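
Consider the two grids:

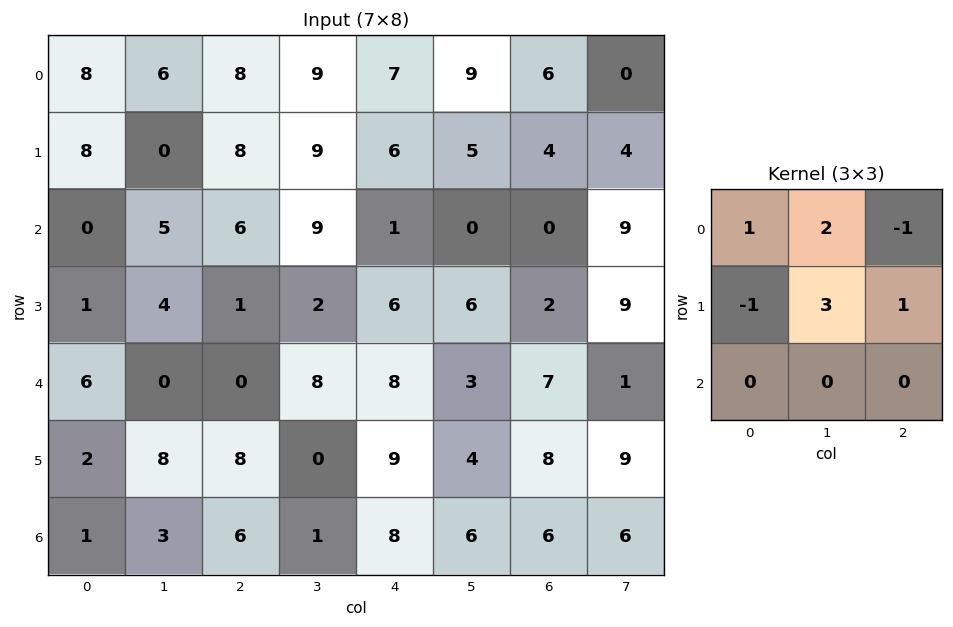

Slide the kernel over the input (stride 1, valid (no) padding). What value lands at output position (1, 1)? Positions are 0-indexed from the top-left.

The receptive field on the input at this output position is [0 8 9 / 5 6 9 / 4 1 2]. Elementwise product with the kernel and sum: 0·1 + 8·2 + 9·-1 + 5·-1 + 6·3 + 9·1.

29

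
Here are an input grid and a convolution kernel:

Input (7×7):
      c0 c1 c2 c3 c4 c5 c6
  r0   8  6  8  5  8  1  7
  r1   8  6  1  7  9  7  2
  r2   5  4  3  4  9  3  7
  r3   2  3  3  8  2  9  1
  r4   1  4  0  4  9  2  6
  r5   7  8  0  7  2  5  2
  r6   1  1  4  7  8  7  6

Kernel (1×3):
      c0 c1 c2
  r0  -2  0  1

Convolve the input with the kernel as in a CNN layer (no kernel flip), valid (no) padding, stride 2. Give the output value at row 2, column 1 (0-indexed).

The receptive field on the input at this output position is [0 4 9]. Elementwise product with the kernel and sum: 0·-2 + 9·1.

9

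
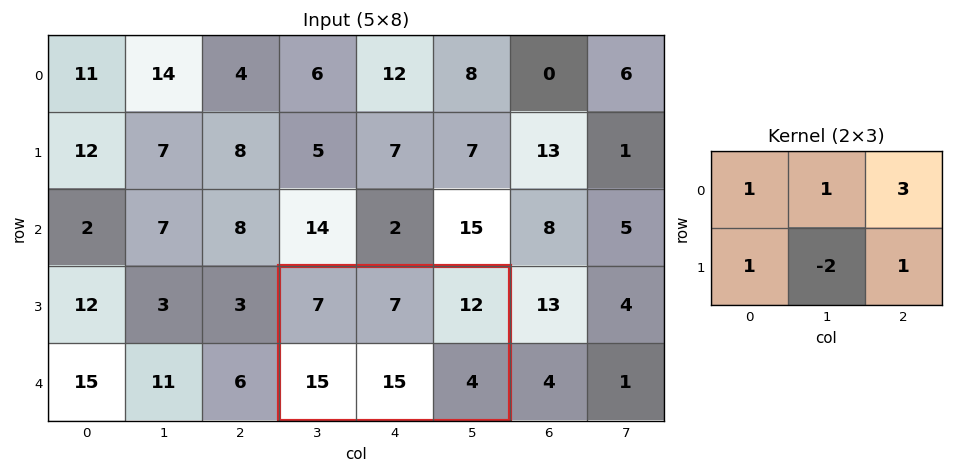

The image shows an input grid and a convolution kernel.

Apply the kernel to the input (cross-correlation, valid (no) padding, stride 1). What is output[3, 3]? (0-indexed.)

39

The receptive field on the input at this output position is [7 7 12 / 15 15 4]. Elementwise product with the kernel and sum: 7·1 + 7·1 + 12·3 + 15·1 + 15·-2 + 4·1.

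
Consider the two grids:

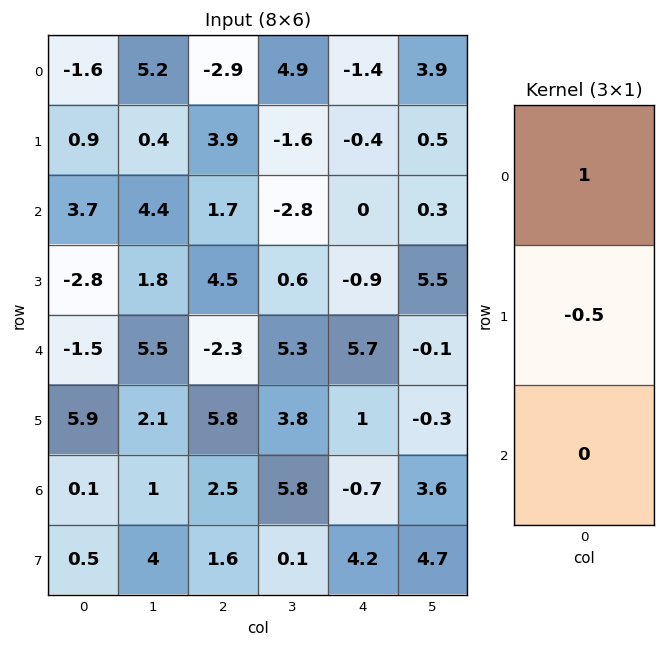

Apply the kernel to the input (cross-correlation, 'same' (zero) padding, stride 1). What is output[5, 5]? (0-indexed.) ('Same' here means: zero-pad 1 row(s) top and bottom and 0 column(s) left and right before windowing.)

The receptive field on the zero-padded input at this output position is [-0.1 / -0.3 / 3.6]. Elementwise product with the kernel and sum: -0.1·1 + -0.3·-0.5.

0.05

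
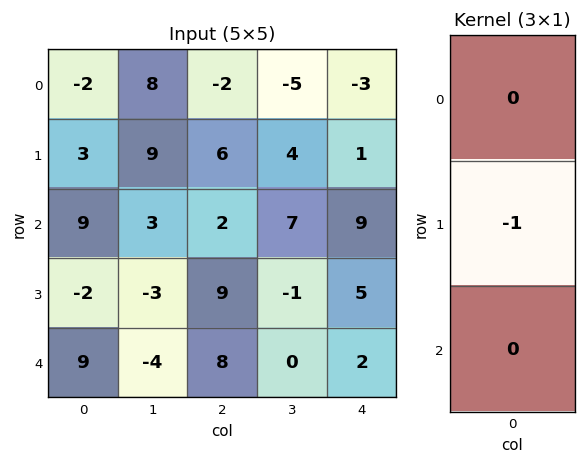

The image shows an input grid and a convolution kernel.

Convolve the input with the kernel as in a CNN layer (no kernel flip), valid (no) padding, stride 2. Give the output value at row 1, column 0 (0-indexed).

2

The receptive field on the input at this output position is [9 / -2 / 9]. Elementwise product with the kernel and sum: -2·-1.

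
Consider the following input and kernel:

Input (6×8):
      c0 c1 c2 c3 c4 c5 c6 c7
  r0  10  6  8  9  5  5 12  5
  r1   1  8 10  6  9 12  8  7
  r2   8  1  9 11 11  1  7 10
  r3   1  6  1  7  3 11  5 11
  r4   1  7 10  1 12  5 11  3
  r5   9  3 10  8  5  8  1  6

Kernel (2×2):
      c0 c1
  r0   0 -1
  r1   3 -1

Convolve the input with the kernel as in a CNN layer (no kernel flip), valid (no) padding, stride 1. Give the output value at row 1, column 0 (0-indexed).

The receptive field on the input at this output position is [1 8 / 8 1]. Elementwise product with the kernel and sum: 8·-1 + 8·3 + 1·-1.

15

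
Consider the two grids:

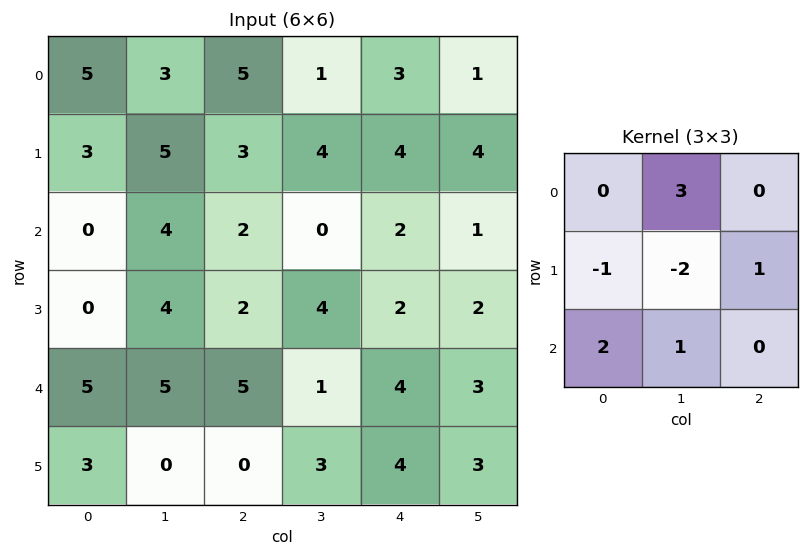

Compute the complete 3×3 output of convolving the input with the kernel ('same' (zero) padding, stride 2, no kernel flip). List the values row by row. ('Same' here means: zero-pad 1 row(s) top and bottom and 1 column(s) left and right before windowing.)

Output[0,0]: The receptive field on the zero-padded input at this output position is [0 0 0 / 0 5 3 / 0 3 5]. Elementwise product with the kernel and sum: 0·3 + 0·-1 + 5·-2 + 3·1 + 0·2 + 3·1.

-4 1 6
13 11 19
-2 -8 10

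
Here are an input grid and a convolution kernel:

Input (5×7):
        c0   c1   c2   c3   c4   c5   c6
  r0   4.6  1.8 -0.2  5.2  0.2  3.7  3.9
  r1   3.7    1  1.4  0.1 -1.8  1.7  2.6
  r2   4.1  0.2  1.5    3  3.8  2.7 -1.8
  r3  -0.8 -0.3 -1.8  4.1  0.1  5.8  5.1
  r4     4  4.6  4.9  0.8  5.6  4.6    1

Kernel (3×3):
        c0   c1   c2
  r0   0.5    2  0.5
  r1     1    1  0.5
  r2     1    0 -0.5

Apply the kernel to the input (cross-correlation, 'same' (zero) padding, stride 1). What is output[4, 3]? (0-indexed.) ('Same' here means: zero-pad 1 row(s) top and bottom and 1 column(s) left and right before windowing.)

15.85

The receptive field on the zero-padded input at this output position is [-1.8 4.1 0.1 / 4.9 0.8 5.6 / 0 0 0]. Elementwise product with the kernel and sum: -1.8·0.5 + 4.1·2 + 0.1·0.5 + 4.9·1 + 0.8·1 + 5.6·0.5 + 0·1 + 0·-0.5.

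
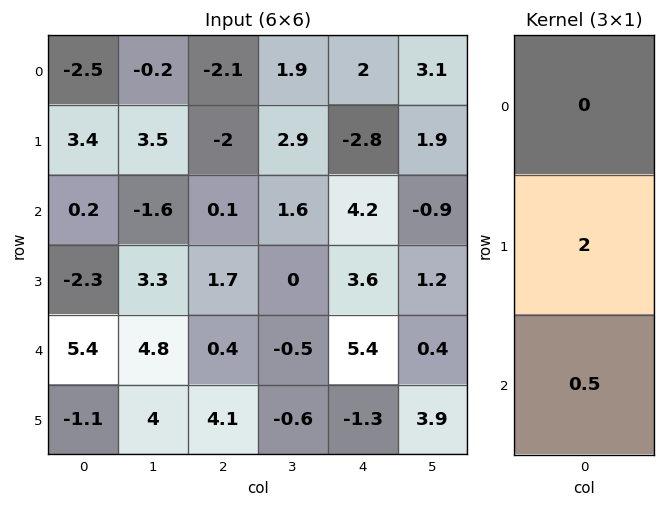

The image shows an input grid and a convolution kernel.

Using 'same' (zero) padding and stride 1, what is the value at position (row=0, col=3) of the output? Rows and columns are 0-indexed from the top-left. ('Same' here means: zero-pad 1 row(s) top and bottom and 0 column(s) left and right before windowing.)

The receptive field on the zero-padded input at this output position is [0 / 1.9 / 2.9]. Elementwise product with the kernel and sum: 1.9·2 + 2.9·0.5.

5.25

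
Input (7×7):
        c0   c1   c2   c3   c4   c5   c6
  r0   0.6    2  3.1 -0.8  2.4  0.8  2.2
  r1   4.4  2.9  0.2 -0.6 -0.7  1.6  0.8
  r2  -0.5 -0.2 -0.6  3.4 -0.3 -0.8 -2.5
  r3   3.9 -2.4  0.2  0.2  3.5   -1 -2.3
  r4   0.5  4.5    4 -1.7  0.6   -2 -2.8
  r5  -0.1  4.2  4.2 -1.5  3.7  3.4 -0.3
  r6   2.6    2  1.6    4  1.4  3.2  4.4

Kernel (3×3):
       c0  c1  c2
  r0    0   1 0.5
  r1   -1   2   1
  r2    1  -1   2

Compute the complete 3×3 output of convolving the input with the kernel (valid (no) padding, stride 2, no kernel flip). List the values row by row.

Output[0,0]: The receptive field on the input at this output position is [0.6 2 3.1 / 4.4 2.9 0.2 / -0.5 -0.2 -0.6]. Elementwise product with the kernel and sum: 2·1 + 3.1·0.5 + 4.4·-1 + 2.9·2 + 0.2·1 + -0.5·1 + -0.2·-1 + -0.6·2.

3.65 -6.3 2.1
-5 13.85 -12.85
23 -4.5 6.4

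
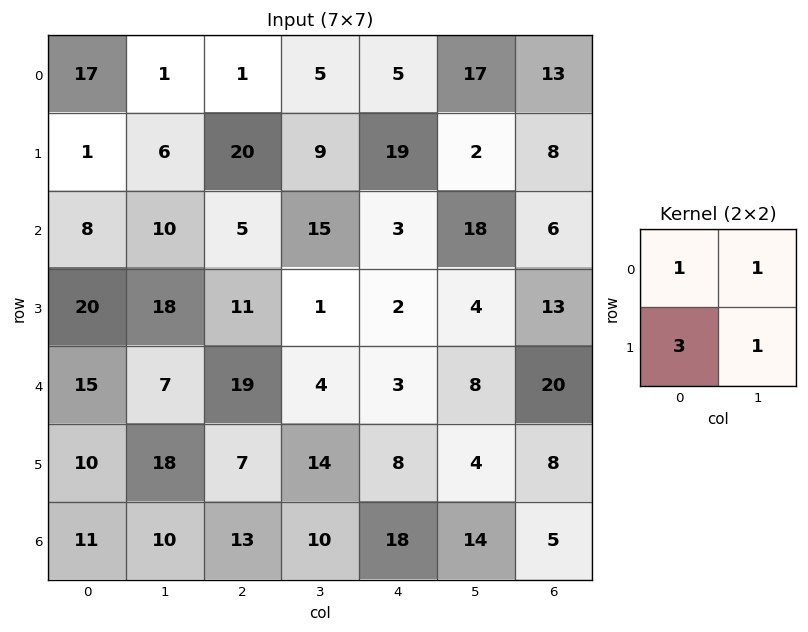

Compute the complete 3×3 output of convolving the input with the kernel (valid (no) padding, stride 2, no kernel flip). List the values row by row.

Output[0,0]: The receptive field on the input at this output position is [17 1 / 1 6]. Elementwise product with the kernel and sum: 17·1 + 1·1 + 1·3 + 6·1.
Output[0,1]: The receptive field on the input at this output position is [1 5 / 20 9]. Elementwise product with the kernel and sum: 1·1 + 5·1 + 20·3 + 9·1.

27 75 81
96 54 31
70 58 39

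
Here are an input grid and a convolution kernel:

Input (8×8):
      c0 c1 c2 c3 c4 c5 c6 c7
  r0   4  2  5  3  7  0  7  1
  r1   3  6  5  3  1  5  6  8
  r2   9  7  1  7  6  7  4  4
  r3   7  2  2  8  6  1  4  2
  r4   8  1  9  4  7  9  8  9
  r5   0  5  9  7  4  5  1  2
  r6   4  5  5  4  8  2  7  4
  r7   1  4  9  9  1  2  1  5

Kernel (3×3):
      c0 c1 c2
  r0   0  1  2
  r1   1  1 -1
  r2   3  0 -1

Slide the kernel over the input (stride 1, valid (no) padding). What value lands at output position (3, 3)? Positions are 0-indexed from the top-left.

26

The receptive field on the input at this output position is [8 6 1 / 4 7 9 / 7 4 5]. Elementwise product with the kernel and sum: 6·1 + 1·2 + 4·1 + 7·1 + 9·-1 + 7·3 + 5·-1.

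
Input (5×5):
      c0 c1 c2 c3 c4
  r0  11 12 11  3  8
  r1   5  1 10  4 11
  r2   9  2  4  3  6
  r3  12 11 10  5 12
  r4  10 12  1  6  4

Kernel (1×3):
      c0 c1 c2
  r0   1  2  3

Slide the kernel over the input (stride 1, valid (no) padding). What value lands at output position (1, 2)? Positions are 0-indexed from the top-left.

51

The receptive field on the input at this output position is [10 4 11]. Elementwise product with the kernel and sum: 10·1 + 4·2 + 11·3.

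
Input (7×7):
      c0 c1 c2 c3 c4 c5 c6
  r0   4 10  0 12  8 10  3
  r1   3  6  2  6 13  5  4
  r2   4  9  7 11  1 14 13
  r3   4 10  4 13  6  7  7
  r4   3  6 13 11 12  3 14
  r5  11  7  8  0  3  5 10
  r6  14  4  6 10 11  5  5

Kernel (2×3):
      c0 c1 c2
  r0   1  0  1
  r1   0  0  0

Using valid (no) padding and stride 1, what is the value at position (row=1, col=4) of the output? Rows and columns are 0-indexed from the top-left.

The receptive field on the input at this output position is [13 5 4 / 1 14 13]. Elementwise product with the kernel and sum: 13·1 + 4·1.

17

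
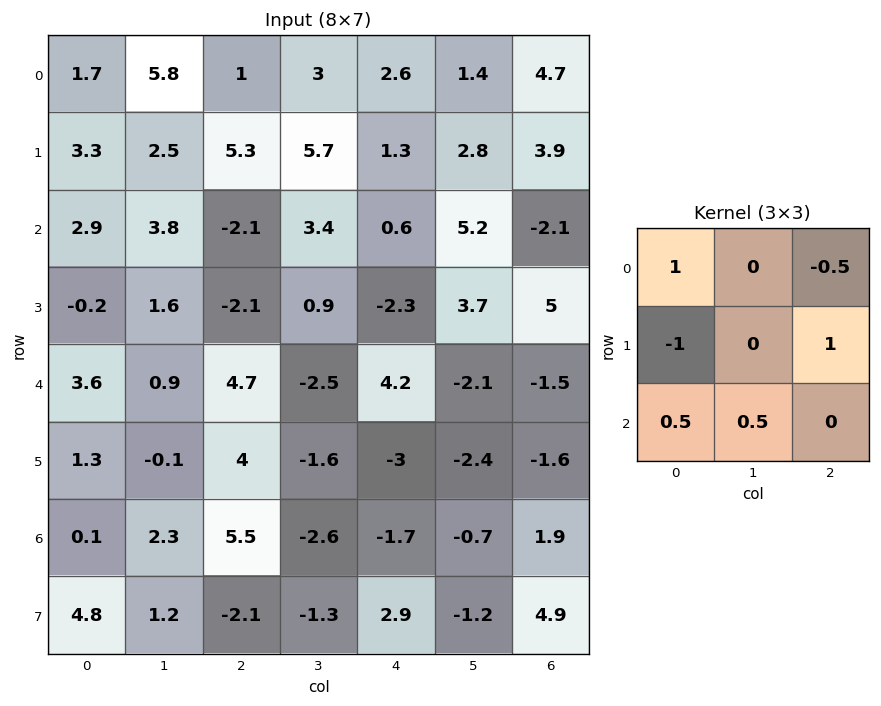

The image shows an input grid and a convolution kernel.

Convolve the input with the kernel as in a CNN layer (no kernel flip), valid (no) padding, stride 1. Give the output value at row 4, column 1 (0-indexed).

The receptive field on the input at this output position is [0.9 4.7 -2.5 / -0.1 4 -1.6 / 2.3 5.5 -2.6]. Elementwise product with the kernel and sum: 0.9·1 + -2.5·-0.5 + -0.1·-1 + -1.6·1 + 2.3·0.5 + 5.5·0.5.

4.55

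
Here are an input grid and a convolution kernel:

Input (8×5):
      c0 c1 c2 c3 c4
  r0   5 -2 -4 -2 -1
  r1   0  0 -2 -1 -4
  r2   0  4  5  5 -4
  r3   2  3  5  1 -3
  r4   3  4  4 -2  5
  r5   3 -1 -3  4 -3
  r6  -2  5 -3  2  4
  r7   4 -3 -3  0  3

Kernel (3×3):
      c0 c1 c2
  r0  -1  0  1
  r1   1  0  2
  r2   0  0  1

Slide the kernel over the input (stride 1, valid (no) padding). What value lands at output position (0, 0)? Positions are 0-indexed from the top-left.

-8

The receptive field on the input at this output position is [5 -2 -4 / 0 0 -2 / 0 4 5]. Elementwise product with the kernel and sum: 5·-1 + -4·1 + 0·1 + -2·2 + 5·1.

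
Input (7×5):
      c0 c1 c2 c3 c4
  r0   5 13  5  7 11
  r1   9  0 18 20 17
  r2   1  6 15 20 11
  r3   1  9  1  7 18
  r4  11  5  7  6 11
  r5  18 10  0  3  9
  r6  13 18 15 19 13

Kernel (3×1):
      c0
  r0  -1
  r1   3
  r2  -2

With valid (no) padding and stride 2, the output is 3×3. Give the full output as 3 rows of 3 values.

Output[0,0]: The receptive field on the input at this output position is [5 / 9 / 1]. Elementwise product with the kernel and sum: 5·-1 + 9·3 + 1·-2.

20 19 18
-20 -26 21
17 -37 -10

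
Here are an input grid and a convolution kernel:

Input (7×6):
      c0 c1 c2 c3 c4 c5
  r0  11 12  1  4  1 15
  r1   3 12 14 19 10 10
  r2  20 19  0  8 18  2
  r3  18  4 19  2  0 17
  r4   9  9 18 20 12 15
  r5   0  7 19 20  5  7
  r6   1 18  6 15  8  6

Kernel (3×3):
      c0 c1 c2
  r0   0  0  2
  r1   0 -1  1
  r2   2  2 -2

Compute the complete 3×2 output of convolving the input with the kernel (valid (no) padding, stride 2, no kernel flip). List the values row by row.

82 -27
15 86
74 35

Output[0,0]: The receptive field on the input at this output position is [11 12 1 / 3 12 14 / 20 19 0]. Elementwise product with the kernel and sum: 1·2 + 12·-1 + 14·1 + 20·2 + 19·2 + 0·-2.
Output[0,1]: The receptive field on the input at this output position is [1 4 1 / 14 19 10 / 0 8 18]. Elementwise product with the kernel and sum: 1·2 + 19·-1 + 10·1 + 0·2 + 8·2 + 18·-2.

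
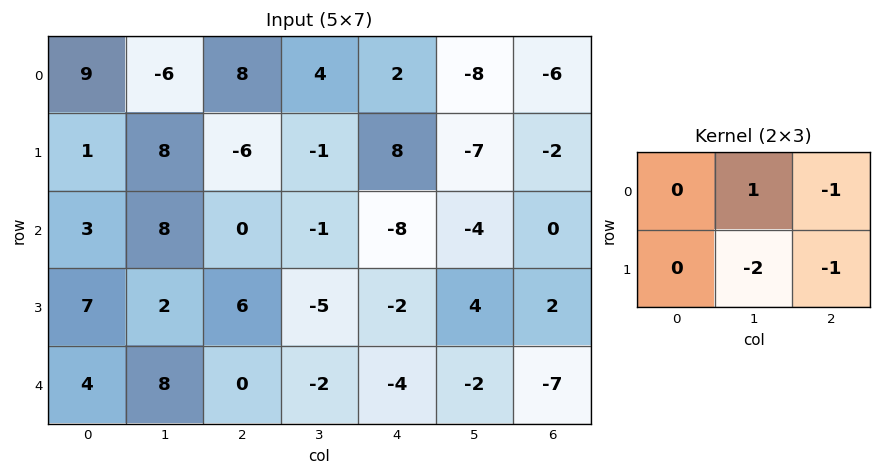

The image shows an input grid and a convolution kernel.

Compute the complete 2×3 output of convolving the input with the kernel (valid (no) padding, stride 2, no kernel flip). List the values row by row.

-24 -4 14
-2 19 -14

Output[0,0]: The receptive field on the input at this output position is [9 -6 8 / 1 8 -6]. Elementwise product with the kernel and sum: -6·1 + 8·-1 + 8·-2 + -6·-1.
Output[0,1]: The receptive field on the input at this output position is [8 4 2 / -6 -1 8]. Elementwise product with the kernel and sum: 4·1 + 2·-1 + -1·-2 + 8·-1.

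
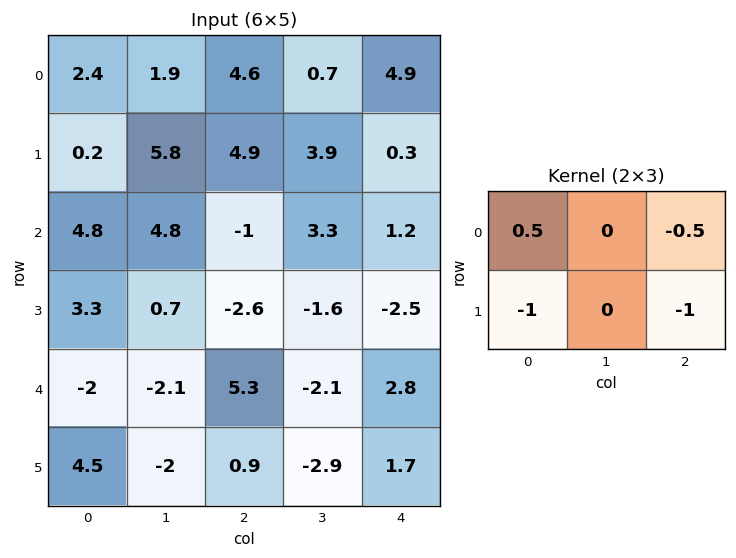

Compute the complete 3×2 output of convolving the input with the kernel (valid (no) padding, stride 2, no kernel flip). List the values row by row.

Output[0,0]: The receptive field on the input at this output position is [2.4 1.9 4.6 / 0.2 5.8 4.9]. Elementwise product with the kernel and sum: 2.4·0.5 + 4.6·-0.5 + 0.2·-1 + 4.9·-1.

-6.2 -5.35
2.2 4
-9.05 -1.35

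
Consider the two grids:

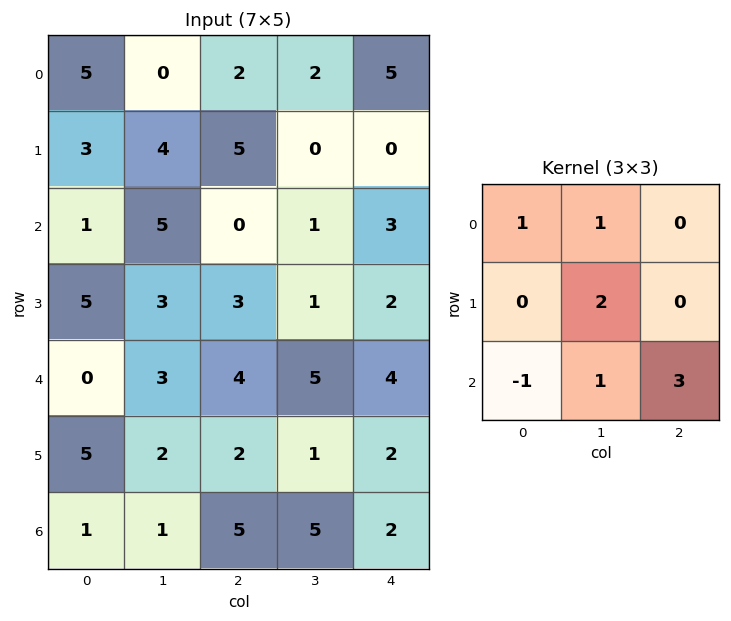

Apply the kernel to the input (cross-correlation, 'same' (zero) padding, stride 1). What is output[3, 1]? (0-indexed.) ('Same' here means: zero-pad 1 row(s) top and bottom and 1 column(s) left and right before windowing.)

27

The receptive field on the zero-padded input at this output position is [1 5 0 / 5 3 3 / 0 3 4]. Elementwise product with the kernel and sum: 1·1 + 5·1 + 3·2 + 0·-1 + 3·1 + 4·3.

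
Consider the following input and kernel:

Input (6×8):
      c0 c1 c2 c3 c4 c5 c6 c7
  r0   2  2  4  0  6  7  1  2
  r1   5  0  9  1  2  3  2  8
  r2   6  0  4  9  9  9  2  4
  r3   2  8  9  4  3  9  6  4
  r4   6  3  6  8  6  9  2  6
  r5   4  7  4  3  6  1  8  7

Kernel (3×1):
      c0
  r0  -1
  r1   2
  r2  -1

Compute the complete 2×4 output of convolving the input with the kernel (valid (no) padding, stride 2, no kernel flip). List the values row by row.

Output[0,0]: The receptive field on the input at this output position is [2 / 5 / 6]. Elementwise product with the kernel and sum: 2·-1 + 5·2 + 6·-1.

2 10 -11 1
-8 8 -9 8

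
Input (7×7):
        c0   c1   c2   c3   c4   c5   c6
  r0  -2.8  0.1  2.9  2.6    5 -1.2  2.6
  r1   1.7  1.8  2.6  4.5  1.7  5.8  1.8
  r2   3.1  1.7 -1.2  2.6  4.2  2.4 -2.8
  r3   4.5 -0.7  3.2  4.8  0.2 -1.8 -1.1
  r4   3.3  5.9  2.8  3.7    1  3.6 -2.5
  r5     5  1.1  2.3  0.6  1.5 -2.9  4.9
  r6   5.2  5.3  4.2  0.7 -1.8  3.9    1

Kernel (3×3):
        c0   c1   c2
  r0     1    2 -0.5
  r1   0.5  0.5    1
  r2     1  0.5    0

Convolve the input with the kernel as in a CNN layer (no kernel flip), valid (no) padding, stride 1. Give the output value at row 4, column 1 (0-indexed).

The receptive field on the input at this output position is [5.9 2.8 3.7 / 1.1 2.3 0.6 / 5.3 4.2 0.7]. Elementwise product with the kernel and sum: 5.9·1 + 2.8·2 + 3.7·-0.5 + 1.1·0.5 + 2.3·0.5 + 0.6·1 + 5.3·1 + 4.2·0.5.

19.35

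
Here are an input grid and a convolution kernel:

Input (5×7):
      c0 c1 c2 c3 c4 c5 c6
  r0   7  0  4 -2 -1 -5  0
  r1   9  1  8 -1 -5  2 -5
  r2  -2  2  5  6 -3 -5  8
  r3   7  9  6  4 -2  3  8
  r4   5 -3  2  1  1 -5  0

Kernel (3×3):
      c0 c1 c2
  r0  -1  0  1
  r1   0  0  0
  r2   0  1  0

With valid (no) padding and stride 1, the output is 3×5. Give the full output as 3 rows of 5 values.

-1 3 1 -6 -4
8 4 -9 1 3
4 6 -7 -10 6

Output[0,0]: The receptive field on the input at this output position is [7 0 4 / 9 1 8 / -2 2 5]. Elementwise product with the kernel and sum: 7·-1 + 4·1 + 2·1.
Output[0,1]: The receptive field on the input at this output position is [0 4 -2 / 1 8 -1 / 2 5 6]. Elementwise product with the kernel and sum: 0·-1 + -2·1 + 5·1.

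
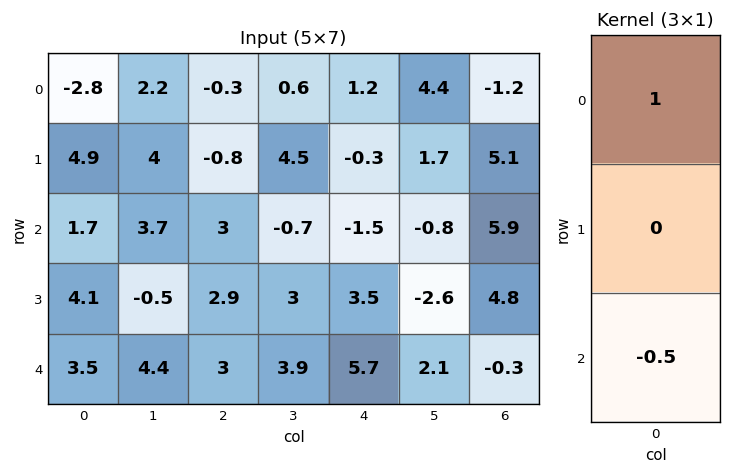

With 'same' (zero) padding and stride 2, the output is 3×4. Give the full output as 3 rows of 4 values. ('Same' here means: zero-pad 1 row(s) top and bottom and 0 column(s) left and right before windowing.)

-2.45 0.4 0.15 -2.55
2.85 -2.25 -2.05 2.7
4.1 2.9 3.5 4.8

Output[0,0]: The receptive field on the zero-padded input at this output position is [0 / -2.8 / 4.9]. Elementwise product with the kernel and sum: 0·1 + 4.9·-0.5.
Output[0,1]: The receptive field on the zero-padded input at this output position is [0 / -0.3 / -0.8]. Elementwise product with the kernel and sum: 0·1 + -0.8·-0.5.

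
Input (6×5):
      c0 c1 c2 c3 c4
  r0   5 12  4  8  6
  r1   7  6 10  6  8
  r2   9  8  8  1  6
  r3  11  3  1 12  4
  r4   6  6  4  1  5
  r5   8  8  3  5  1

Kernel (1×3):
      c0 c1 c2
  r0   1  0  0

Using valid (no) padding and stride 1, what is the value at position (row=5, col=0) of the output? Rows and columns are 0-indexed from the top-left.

The receptive field on the input at this output position is [8 8 3]. Elementwise product with the kernel and sum: 8·1.

8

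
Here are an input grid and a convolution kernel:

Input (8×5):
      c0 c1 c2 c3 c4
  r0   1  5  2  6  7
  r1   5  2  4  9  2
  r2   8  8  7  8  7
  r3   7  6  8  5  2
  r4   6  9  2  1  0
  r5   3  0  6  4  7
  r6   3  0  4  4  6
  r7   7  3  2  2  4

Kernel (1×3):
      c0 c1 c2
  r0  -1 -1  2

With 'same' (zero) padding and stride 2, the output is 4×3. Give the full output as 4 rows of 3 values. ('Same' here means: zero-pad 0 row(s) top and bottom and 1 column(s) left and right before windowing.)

Output[0,0]: The receptive field on the zero-padded input at this output position is [0 1 5]. Elementwise product with the kernel and sum: 0·-1 + 1·-1 + 5·2.

9 5 -13
8 1 -15
12 -9 -1
-3 4 -10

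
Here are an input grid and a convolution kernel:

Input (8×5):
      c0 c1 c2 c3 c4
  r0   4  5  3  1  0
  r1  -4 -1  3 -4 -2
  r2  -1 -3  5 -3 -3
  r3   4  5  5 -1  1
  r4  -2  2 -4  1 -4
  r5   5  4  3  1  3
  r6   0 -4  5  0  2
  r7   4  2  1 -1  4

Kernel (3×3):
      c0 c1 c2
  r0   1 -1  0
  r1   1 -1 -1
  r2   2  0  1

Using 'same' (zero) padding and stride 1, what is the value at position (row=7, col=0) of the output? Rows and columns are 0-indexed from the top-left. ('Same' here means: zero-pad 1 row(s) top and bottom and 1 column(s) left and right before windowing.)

The receptive field on the zero-padded input at this output position is [0 0 -4 / 0 4 2 / 0 0 0]. Elementwise product with the kernel and sum: 0·1 + 0·-1 + 0·1 + 4·-1 + 2·-1 + 0·2 + 0·1.

-6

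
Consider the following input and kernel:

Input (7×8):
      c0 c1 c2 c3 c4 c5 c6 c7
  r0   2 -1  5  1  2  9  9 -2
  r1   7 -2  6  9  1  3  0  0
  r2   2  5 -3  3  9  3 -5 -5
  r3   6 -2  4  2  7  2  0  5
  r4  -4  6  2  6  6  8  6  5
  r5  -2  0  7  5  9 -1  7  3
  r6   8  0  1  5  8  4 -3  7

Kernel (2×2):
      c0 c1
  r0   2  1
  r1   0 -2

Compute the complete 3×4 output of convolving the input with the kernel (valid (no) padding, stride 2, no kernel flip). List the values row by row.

7 -7 7 16
13 -7 17 -25
-2 0 22 11

Output[0,0]: The receptive field on the input at this output position is [2 -1 / 7 -2]. Elementwise product with the kernel and sum: 2·2 + -1·1 + -2·-2.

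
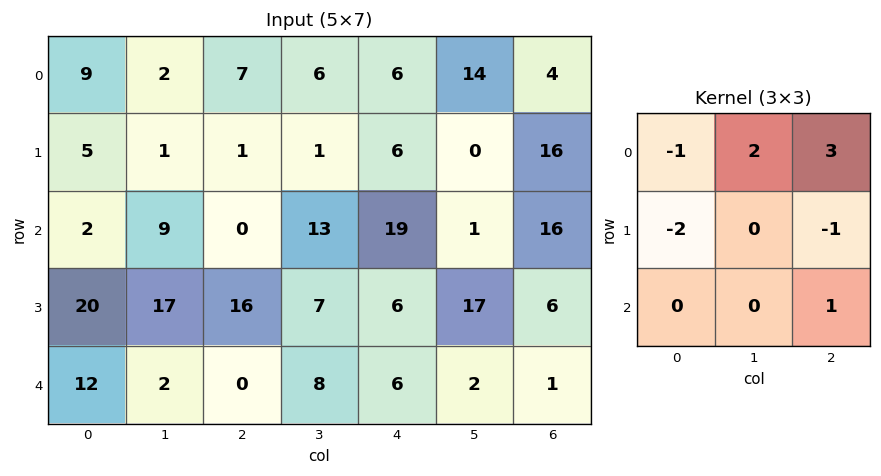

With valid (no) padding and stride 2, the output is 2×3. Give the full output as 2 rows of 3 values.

Output[0,0]: The receptive field on the input at this output position is [9 2 7 / 5 1 1 / 2 9 0]. Elementwise product with the kernel and sum: 9·-1 + 2·2 + 7·3 + 5·-2 + 1·-1 + 0·1.

5 34 22
-40 51 14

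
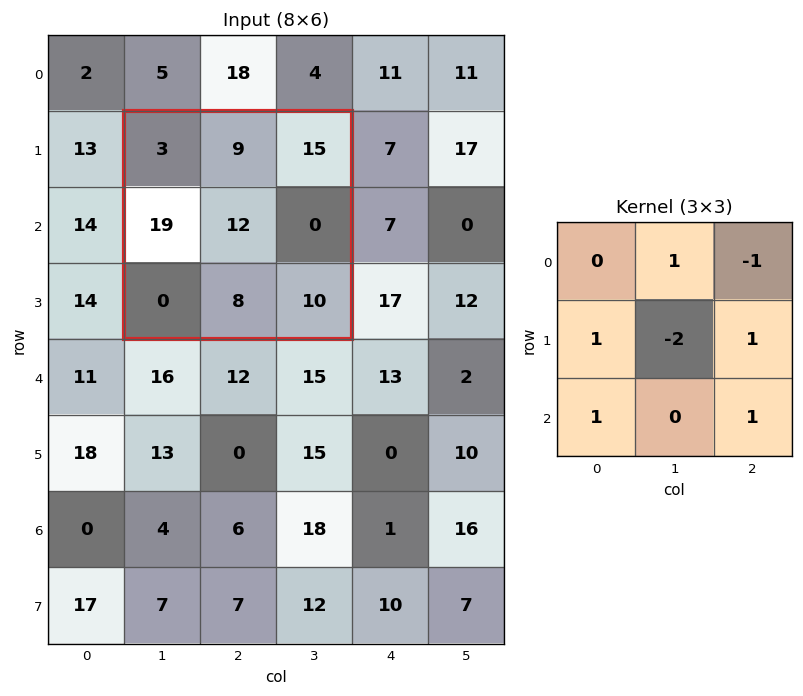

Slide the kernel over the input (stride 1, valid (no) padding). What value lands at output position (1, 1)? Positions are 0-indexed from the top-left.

-1

The receptive field on the input at this output position is [3 9 15 / 19 12 0 / 0 8 10]. Elementwise product with the kernel and sum: 9·1 + 15·-1 + 19·1 + 12·-2 + 0·1 + 0·1 + 10·1.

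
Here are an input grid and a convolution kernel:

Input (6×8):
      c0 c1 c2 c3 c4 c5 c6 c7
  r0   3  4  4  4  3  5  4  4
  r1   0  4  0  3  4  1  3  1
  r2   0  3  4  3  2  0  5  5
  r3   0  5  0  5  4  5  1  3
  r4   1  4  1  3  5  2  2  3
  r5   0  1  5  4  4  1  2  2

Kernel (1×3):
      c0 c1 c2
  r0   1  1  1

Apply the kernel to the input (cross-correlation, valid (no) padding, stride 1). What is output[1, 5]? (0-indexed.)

The receptive field on the input at this output position is [1 3 1]. Elementwise product with the kernel and sum: 1·1 + 3·1 + 1·1.

5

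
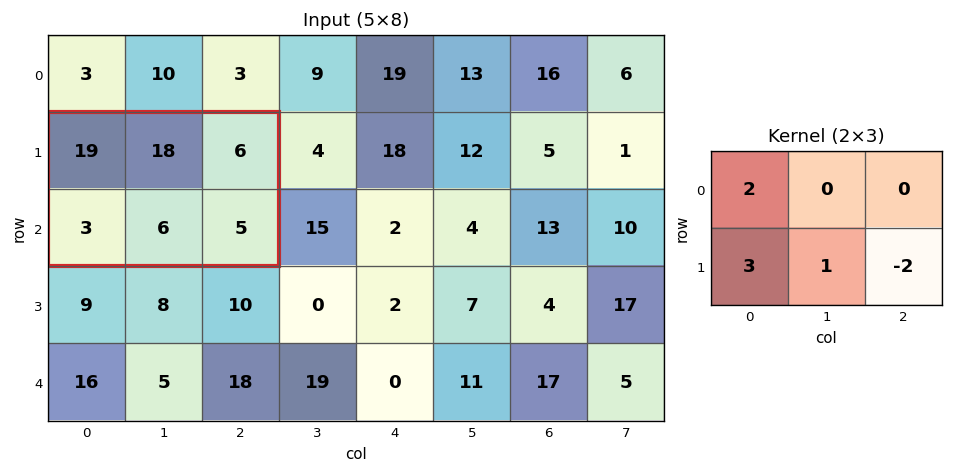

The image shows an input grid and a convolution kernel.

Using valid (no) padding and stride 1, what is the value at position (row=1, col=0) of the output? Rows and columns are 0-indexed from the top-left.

The receptive field on the input at this output position is [19 18 6 / 3 6 5]. Elementwise product with the kernel and sum: 19·2 + 3·3 + 6·1 + 5·-2.

43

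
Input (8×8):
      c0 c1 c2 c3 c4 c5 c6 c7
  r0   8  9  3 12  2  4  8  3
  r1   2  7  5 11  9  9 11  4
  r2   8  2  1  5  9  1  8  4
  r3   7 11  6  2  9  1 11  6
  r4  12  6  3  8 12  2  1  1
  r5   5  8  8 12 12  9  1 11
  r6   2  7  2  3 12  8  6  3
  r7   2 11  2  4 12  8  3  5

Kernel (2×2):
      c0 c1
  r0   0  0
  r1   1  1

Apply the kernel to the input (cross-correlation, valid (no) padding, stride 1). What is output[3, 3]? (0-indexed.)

20

The receptive field on the input at this output position is [2 9 / 8 12]. Elementwise product with the kernel and sum: 8·1 + 12·1.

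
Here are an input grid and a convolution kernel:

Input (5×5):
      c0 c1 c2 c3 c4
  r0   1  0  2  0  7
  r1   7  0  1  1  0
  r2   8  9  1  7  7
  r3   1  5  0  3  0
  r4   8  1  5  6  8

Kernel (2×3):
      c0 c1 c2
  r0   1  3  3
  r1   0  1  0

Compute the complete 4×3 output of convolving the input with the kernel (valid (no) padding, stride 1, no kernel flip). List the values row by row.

Output[0,0]: The receptive field on the input at this output position is [1 0 2 / 7 0 1]. Elementwise product with the kernel and sum: 1·1 + 0·3 + 2·3 + 0·1.
Output[0,1]: The receptive field on the input at this output position is [0 2 0 / 0 1 1]. Elementwise product with the kernel and sum: 0·1 + 2·3 + 0·3 + 1·1.

7 7 24
19 7 11
43 33 46
17 19 15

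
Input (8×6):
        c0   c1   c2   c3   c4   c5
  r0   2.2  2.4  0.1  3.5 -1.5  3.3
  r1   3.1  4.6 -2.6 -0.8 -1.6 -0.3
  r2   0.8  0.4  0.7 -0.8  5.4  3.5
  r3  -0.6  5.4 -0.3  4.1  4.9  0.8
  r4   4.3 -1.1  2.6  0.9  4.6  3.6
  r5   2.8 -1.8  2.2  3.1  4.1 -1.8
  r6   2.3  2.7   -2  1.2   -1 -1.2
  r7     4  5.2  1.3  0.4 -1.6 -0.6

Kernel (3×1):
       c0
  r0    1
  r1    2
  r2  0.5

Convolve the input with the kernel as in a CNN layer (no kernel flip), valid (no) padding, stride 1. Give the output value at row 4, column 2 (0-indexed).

6

The receptive field on the input at this output position is [2.6 / 2.2 / -2]. Elementwise product with the kernel and sum: 2.6·1 + 2.2·2 + -2·0.5.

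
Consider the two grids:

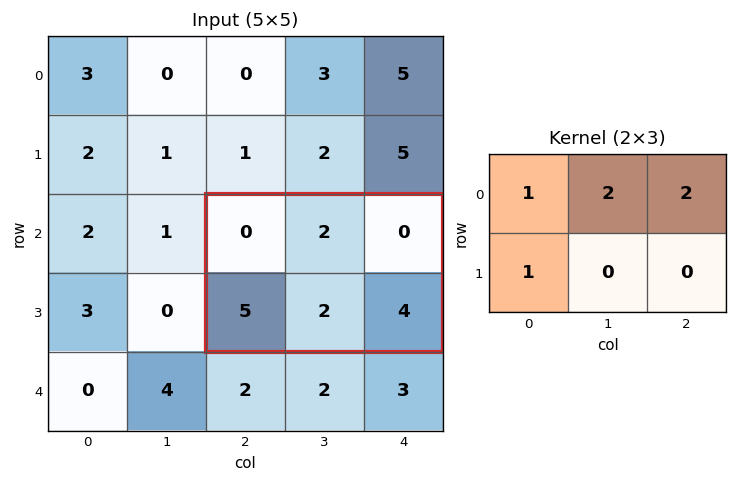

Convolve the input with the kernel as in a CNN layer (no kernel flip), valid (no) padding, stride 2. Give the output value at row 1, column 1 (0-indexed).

9

The receptive field on the input at this output position is [0 2 0 / 5 2 4]. Elementwise product with the kernel and sum: 0·1 + 2·2 + 0·2 + 5·1.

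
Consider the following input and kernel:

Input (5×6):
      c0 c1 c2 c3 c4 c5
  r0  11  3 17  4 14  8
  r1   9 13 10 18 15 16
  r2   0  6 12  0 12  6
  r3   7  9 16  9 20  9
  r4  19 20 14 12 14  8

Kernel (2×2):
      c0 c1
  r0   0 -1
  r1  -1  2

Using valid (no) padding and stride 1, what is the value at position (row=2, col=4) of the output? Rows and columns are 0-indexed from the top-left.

The receptive field on the input at this output position is [12 6 / 20 9]. Elementwise product with the kernel and sum: 6·-1 + 20·-1 + 9·2.

-8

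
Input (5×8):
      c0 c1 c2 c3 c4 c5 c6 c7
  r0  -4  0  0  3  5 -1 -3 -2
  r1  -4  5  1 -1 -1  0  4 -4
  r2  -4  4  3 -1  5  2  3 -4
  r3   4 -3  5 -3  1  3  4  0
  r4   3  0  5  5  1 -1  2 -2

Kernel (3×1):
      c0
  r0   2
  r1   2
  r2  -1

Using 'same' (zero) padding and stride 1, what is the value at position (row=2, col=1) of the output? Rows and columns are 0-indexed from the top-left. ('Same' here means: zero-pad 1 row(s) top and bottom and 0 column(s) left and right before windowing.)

The receptive field on the zero-padded input at this output position is [5 / 4 / -3]. Elementwise product with the kernel and sum: 5·2 + 4·2 + -3·-1.

21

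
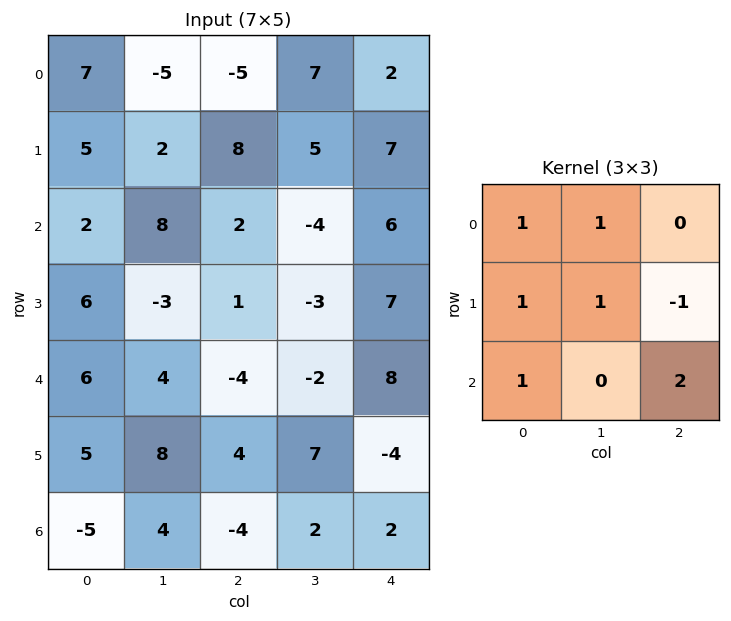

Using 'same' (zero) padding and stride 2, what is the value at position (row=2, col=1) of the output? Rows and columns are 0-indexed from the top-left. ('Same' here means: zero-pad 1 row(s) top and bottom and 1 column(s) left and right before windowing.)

22

The receptive field on the zero-padded input at this output position is [-3 1 -3 / 4 -4 -2 / 8 4 7]. Elementwise product with the kernel and sum: -3·1 + 1·1 + 4·1 + -4·1 + -2·-1 + 8·1 + 7·2.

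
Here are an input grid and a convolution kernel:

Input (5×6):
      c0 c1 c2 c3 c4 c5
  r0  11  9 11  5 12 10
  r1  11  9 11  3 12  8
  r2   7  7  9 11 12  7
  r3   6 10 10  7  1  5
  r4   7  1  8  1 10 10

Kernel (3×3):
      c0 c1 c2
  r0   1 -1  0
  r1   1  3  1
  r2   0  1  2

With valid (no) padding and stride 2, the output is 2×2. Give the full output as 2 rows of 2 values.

Output[0,0]: The receptive field on the input at this output position is [11 9 11 / 11 9 11 / 7 7 9]. Elementwise product with the kernel and sum: 11·1 + 9·-1 + 11·1 + 9·3 + 11·1 + 7·1 + 9·2.
Output[0,1]: The receptive field on the input at this output position is [11 5 12 / 11 3 12 / 9 11 12]. Elementwise product with the kernel and sum: 11·1 + 5·-1 + 11·1 + 3·3 + 12·1 + 11·1 + 12·2.

76 73
63 51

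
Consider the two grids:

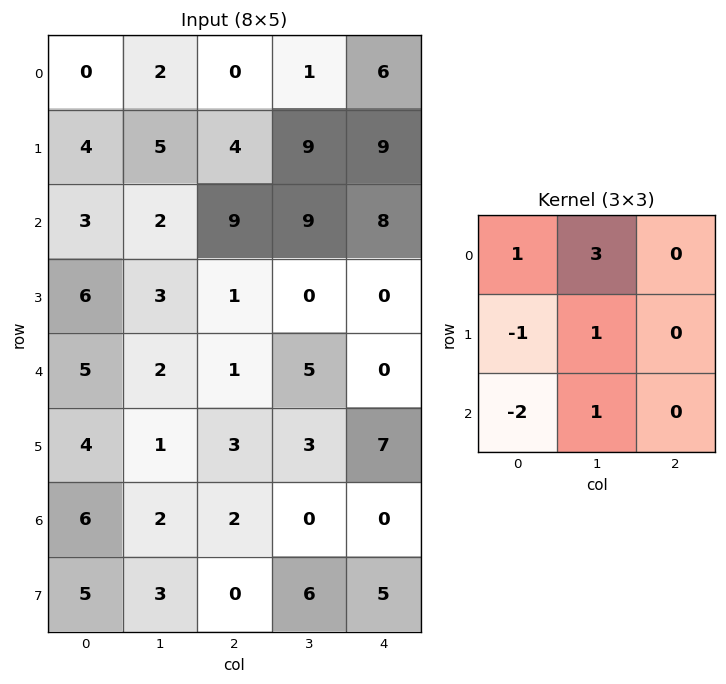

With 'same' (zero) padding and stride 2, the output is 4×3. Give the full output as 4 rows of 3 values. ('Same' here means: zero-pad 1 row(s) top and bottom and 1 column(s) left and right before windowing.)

4 -8 -4
21 19 35
27 6 -4
23 4 17

Output[0,0]: The receptive field on the zero-padded input at this output position is [0 0 0 / 0 0 2 / 0 4 5]. Elementwise product with the kernel and sum: 0·1 + 0·3 + 0·-1 + 0·1 + 0·-2 + 4·1.
Output[0,1]: The receptive field on the zero-padded input at this output position is [0 0 0 / 2 0 1 / 5 4 9]. Elementwise product with the kernel and sum: 0·1 + 0·3 + 2·-1 + 0·1 + 5·-2 + 4·1.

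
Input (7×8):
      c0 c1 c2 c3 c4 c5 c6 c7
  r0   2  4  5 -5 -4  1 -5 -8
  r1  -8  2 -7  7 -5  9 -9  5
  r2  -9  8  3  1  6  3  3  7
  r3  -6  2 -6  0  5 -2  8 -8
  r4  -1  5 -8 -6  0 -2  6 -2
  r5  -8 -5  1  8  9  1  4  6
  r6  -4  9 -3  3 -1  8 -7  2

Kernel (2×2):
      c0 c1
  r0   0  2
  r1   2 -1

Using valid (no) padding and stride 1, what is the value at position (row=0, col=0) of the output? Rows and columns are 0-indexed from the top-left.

-10

The receptive field on the input at this output position is [2 4 / -8 2]. Elementwise product with the kernel and sum: 4·2 + -8·2 + 2·-1.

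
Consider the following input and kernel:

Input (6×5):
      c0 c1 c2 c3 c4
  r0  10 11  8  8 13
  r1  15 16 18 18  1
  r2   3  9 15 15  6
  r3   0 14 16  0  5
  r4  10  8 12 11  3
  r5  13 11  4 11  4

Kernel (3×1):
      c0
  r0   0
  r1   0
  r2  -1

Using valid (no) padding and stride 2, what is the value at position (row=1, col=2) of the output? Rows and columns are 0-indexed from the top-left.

-3

The receptive field on the input at this output position is [6 / 5 / 3]. Elementwise product with the kernel and sum: 3·-1.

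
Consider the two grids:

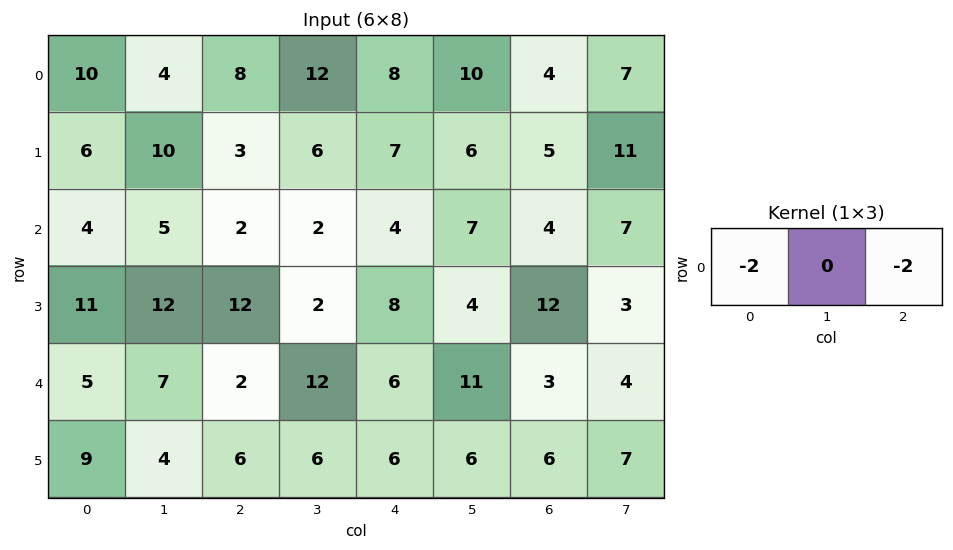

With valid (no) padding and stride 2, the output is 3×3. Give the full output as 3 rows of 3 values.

-36 -32 -24
-12 -12 -16
-14 -16 -18

Output[0,0]: The receptive field on the input at this output position is [10 4 8]. Elementwise product with the kernel and sum: 10·-2 + 8·-2.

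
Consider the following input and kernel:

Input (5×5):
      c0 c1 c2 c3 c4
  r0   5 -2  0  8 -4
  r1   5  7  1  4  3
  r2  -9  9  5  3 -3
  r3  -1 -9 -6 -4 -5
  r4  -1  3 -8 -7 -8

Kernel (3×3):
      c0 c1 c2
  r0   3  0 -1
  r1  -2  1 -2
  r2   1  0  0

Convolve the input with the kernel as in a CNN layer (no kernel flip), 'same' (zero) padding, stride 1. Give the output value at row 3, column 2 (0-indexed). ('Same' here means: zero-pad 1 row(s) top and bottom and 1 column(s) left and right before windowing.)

47

The receptive field on the zero-padded input at this output position is [9 5 3 / -9 -6 -4 / 3 -8 -7]. Elementwise product with the kernel and sum: 9·3 + 3·-1 + -9·-2 + -6·1 + -4·-2 + 3·1.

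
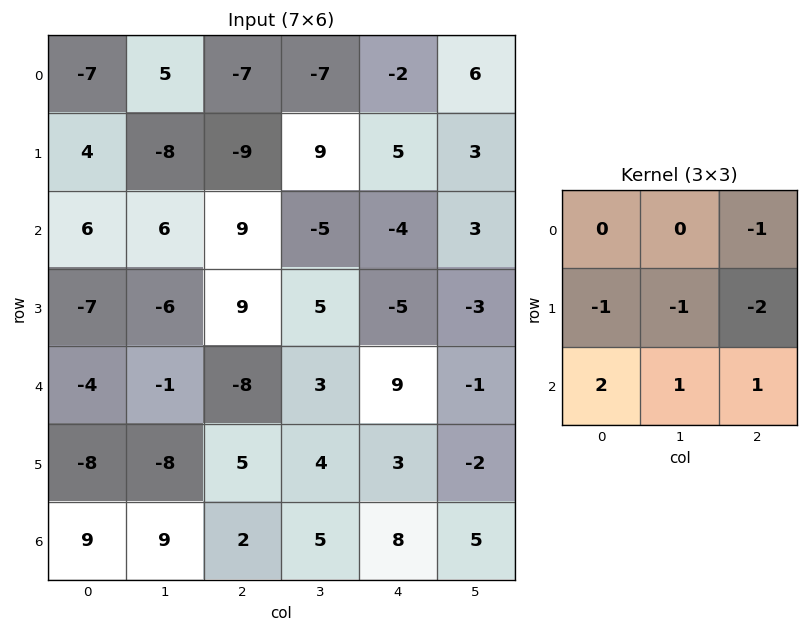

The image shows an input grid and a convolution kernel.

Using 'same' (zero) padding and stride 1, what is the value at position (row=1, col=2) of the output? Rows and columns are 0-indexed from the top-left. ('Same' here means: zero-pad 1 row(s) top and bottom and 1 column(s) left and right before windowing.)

22

The receptive field on the zero-padded input at this output position is [5 -7 -7 / -8 -9 9 / 6 9 -5]. Elementwise product with the kernel and sum: -7·-1 + -8·-1 + -9·-1 + 9·-2 + 6·2 + 9·1 + -5·1.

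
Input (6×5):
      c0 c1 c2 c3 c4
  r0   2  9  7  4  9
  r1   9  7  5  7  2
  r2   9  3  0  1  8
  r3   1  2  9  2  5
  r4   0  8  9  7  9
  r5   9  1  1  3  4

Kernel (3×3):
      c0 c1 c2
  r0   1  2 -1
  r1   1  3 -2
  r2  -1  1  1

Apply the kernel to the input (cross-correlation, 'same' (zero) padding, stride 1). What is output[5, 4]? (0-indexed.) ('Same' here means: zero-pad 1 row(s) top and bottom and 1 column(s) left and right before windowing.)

40

The receptive field on the zero-padded input at this output position is [7 9 0 / 3 4 0 / 0 0 0]. Elementwise product with the kernel and sum: 7·1 + 9·2 + 0·-1 + 3·1 + 4·3 + 0·-2 + 0·-1 + 0·1 + 0·1.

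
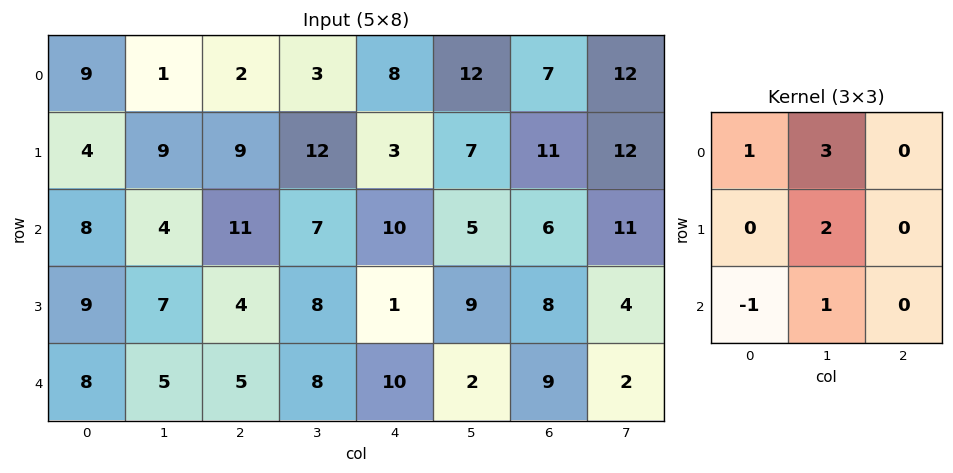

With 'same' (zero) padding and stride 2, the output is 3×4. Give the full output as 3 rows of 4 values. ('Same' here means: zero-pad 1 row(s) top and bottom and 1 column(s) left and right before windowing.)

22 4 7 18
37 55 34 51
43 29 31 51

Output[0,0]: The receptive field on the zero-padded input at this output position is [0 0 0 / 0 9 1 / 0 4 9]. Elementwise product with the kernel and sum: 0·1 + 0·3 + 9·2 + 0·-1 + 4·1.
Output[0,1]: The receptive field on the zero-padded input at this output position is [0 0 0 / 1 2 3 / 9 9 12]. Elementwise product with the kernel and sum: 0·1 + 0·3 + 2·2 + 9·-1 + 9·1.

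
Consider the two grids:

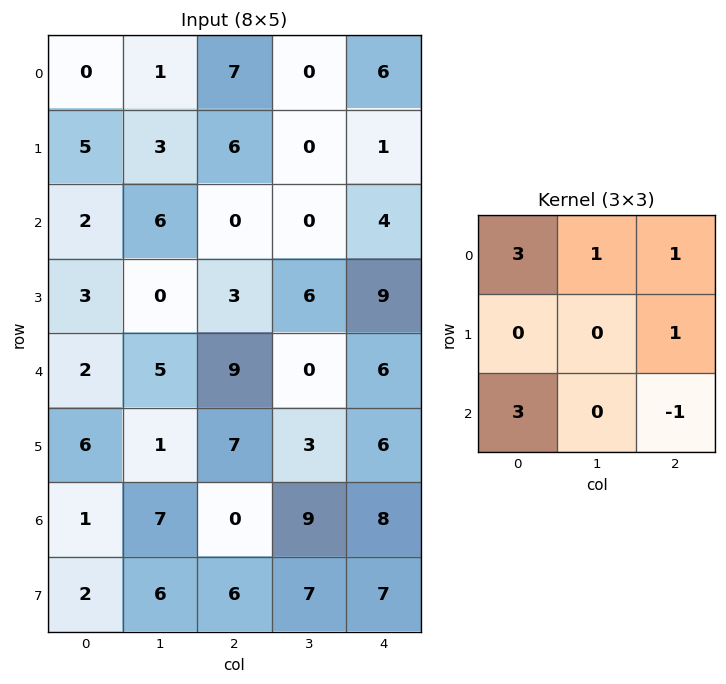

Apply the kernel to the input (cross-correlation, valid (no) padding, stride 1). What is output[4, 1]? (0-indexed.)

The receptive field on the input at this output position is [5 9 0 / 1 7 3 / 7 0 9]. Elementwise product with the kernel and sum: 5·3 + 9·1 + 0·1 + 3·1 + 7·3 + 9·-1.

39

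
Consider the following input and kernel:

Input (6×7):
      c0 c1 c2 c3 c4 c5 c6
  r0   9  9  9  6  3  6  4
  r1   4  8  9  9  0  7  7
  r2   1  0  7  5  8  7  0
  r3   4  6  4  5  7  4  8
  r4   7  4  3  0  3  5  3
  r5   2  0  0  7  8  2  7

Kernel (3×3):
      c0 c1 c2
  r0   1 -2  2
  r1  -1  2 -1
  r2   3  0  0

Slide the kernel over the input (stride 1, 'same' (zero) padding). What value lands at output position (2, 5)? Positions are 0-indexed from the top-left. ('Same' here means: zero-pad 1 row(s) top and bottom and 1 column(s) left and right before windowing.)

27

The receptive field on the zero-padded input at this output position is [0 7 7 / 8 7 0 / 7 4 8]. Elementwise product with the kernel and sum: 0·1 + 7·-2 + 7·2 + 8·-1 + 7·2 + 0·-1 + 7·3.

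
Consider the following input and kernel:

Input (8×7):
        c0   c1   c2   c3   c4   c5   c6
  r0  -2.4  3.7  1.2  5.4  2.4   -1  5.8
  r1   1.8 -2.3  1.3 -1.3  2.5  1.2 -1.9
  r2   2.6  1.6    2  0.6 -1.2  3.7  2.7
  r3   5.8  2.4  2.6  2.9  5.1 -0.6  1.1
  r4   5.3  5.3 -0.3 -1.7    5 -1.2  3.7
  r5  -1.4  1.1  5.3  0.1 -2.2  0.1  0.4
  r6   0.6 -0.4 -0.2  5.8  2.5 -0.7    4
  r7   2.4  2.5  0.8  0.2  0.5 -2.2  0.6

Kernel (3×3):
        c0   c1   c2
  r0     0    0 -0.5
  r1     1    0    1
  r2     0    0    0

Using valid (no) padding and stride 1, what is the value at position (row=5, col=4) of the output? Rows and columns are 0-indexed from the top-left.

The receptive field on the input at this output position is [-2.2 0.1 0.4 / 2.5 -0.7 4 / 0.5 -2.2 0.6]. Elementwise product with the kernel and sum: 0.4·-0.5 + 2.5·1 + 4·1.

6.3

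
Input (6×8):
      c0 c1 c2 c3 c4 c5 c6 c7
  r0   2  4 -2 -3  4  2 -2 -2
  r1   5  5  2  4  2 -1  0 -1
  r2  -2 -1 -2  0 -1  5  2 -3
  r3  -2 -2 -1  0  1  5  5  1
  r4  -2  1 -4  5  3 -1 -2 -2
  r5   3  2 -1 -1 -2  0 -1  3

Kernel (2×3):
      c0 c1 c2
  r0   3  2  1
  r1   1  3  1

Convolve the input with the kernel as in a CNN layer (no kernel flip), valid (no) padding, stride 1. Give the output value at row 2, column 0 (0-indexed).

The receptive field on the input at this output position is [-2 -1 -2 / -2 -2 -1]. Elementwise product with the kernel and sum: -2·3 + -1·2 + -2·1 + -2·1 + -2·3 + -1·1.

-19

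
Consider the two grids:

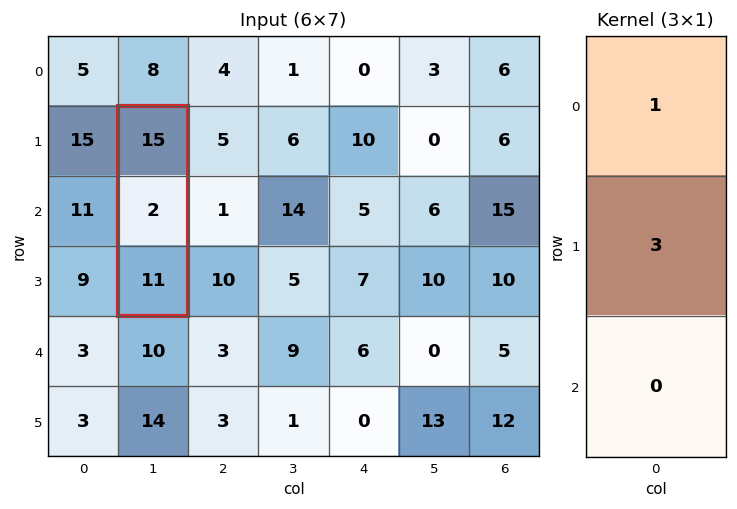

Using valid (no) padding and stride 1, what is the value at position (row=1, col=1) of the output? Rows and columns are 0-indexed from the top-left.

21

The receptive field on the input at this output position is [15 / 2 / 11]. Elementwise product with the kernel and sum: 15·1 + 2·3.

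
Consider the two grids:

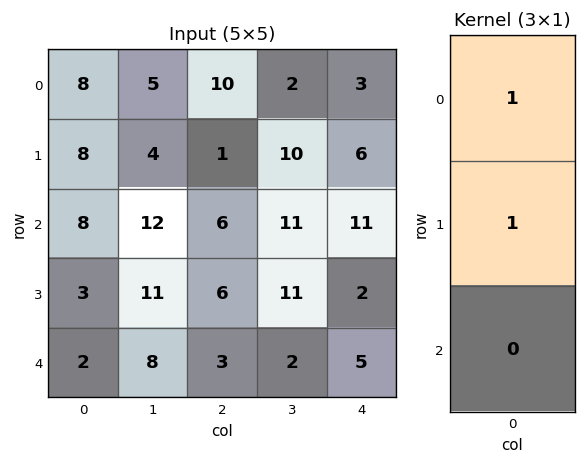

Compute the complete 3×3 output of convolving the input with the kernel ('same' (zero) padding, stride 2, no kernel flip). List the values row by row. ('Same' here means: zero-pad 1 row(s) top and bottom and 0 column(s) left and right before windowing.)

Output[0,0]: The receptive field on the zero-padded input at this output position is [0 / 8 / 8]. Elementwise product with the kernel and sum: 0·1 + 8·1.
Output[0,1]: The receptive field on the zero-padded input at this output position is [0 / 10 / 1]. Elementwise product with the kernel and sum: 0·1 + 10·1.

8 10 3
16 7 17
5 9 7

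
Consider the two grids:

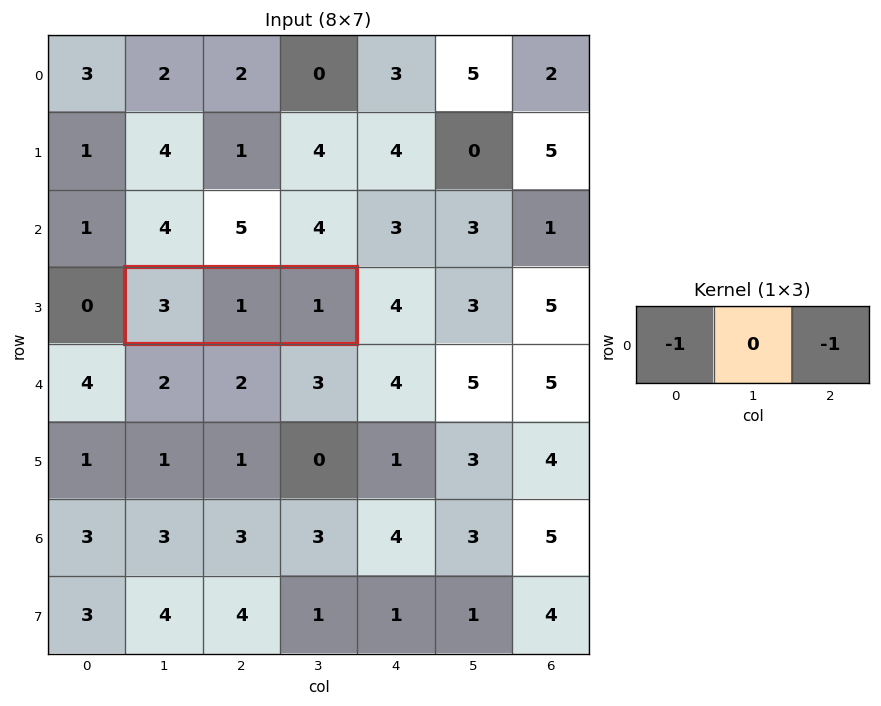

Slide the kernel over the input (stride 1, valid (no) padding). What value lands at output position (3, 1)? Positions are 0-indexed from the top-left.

The receptive field on the input at this output position is [3 1 1]. Elementwise product with the kernel and sum: 3·-1 + 1·-1.

-4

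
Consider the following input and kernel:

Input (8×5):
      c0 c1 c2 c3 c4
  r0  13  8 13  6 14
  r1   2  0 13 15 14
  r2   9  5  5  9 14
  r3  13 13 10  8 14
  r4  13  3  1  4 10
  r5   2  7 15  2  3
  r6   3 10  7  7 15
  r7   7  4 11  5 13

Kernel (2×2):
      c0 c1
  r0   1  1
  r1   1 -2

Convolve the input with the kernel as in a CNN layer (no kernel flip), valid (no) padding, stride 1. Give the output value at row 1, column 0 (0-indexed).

1

The receptive field on the input at this output position is [2 0 / 9 5]. Elementwise product with the kernel and sum: 2·1 + 0·1 + 9·1 + 5·-2.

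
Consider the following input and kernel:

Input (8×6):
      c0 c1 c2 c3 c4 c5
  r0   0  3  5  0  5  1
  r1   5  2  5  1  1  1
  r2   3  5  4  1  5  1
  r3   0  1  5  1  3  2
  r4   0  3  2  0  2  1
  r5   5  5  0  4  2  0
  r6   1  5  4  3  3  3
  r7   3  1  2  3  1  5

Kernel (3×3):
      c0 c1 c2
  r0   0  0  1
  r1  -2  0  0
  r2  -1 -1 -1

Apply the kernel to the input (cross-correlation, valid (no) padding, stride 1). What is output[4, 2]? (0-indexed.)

The receptive field on the input at this output position is [2 0 2 / 0 4 2 / 4 3 3]. Elementwise product with the kernel and sum: 2·1 + 0·-2 + 4·-1 + 3·-1 + 3·-1.

-8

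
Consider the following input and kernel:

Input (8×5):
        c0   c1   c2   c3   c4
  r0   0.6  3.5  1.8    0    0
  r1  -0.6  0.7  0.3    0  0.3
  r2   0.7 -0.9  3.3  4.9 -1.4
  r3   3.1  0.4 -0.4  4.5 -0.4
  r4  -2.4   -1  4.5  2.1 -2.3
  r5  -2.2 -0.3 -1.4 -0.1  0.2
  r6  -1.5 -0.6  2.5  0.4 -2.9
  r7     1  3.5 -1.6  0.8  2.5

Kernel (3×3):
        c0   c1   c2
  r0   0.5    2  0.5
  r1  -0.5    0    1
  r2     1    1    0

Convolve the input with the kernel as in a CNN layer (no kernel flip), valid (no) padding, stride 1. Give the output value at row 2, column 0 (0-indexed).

-5.15

The receptive field on the input at this output position is [0.7 -0.9 3.3 / 3.1 0.4 -0.4 / -2.4 -1 4.5]. Elementwise product with the kernel and sum: 0.7·0.5 + -0.9·2 + 3.3·0.5 + 3.1·-0.5 + -0.4·1 + -2.4·1 + -1·1.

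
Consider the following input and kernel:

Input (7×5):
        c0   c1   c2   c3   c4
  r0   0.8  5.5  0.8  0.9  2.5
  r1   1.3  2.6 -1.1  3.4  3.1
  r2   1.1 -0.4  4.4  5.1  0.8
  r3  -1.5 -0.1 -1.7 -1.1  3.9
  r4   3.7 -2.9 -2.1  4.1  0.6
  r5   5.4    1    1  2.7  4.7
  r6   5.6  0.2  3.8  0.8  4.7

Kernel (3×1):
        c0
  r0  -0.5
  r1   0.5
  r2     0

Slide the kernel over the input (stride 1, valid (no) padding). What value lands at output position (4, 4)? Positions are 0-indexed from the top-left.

The receptive field on the input at this output position is [0.6 / 4.7 / 4.7]. Elementwise product with the kernel and sum: 0.6·-0.5 + 4.7·0.5.

2.05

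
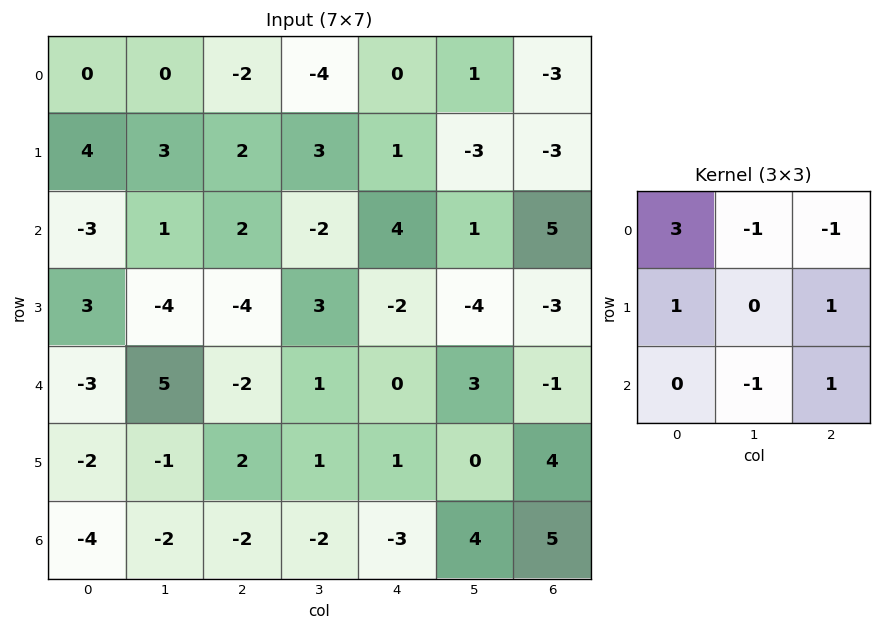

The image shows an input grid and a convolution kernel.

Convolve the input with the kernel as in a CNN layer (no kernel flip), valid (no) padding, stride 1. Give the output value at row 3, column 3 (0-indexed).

The receptive field on the input at this output position is [3 -2 -4 / 1 0 3 / 1 1 0]. Elementwise product with the kernel and sum: 3·3 + -2·-1 + -4·-1 + 1·1 + 3·1 + 1·-1 + 0·1.

18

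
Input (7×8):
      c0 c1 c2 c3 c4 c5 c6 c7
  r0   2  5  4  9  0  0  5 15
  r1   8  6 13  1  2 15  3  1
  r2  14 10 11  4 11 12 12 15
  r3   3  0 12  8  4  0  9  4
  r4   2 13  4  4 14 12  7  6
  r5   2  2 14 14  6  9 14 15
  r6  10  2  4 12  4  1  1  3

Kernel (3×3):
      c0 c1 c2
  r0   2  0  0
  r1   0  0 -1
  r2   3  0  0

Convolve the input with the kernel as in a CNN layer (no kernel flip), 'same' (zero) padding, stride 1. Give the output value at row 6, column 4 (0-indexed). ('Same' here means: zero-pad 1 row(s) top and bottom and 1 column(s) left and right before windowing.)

The receptive field on the zero-padded input at this output position is [14 6 9 / 12 4 1 / 0 0 0]. Elementwise product with the kernel and sum: 14·2 + 1·-1 + 0·3.

27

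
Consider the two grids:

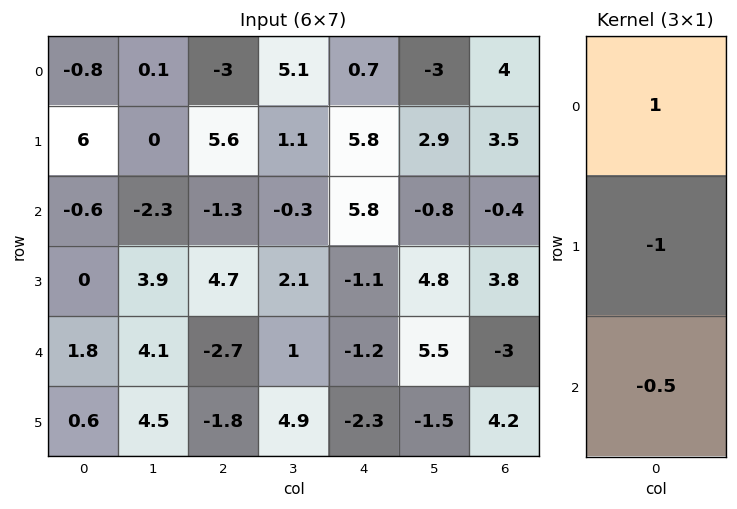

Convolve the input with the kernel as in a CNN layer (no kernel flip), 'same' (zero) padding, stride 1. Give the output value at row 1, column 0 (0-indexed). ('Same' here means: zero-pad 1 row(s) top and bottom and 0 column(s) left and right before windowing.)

-6.5

The receptive field on the zero-padded input at this output position is [-0.8 / 6 / -0.6]. Elementwise product with the kernel and sum: -0.8·1 + 6·-1 + -0.6·-0.5.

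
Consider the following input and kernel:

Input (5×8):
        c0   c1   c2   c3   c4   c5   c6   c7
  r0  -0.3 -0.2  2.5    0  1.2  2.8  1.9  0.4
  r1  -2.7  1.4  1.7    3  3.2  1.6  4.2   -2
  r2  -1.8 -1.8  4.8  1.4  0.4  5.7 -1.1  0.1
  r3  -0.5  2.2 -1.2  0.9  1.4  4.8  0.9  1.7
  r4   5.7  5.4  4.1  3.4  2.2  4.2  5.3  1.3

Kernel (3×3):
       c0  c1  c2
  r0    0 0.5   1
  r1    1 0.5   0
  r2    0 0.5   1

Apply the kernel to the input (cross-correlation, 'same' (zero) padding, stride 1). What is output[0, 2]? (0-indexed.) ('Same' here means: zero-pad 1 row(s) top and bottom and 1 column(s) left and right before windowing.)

4.9

The receptive field on the zero-padded input at this output position is [0 0 0 / -0.2 2.5 0 / 1.4 1.7 3]. Elementwise product with the kernel and sum: 0·0.5 + 0·1 + -0.2·1 + 2.5·0.5 + 1.7·0.5 + 3·1.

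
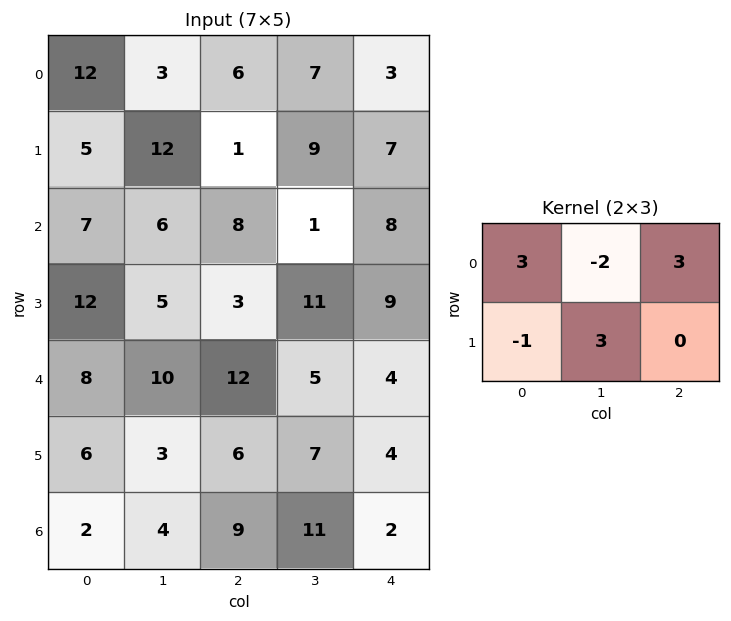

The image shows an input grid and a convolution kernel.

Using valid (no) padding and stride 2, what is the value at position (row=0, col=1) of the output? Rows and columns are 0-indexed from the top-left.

The receptive field on the input at this output position is [6 7 3 / 1 9 7]. Elementwise product with the kernel and sum: 6·3 + 7·-2 + 3·3 + 1·-1 + 9·3.

39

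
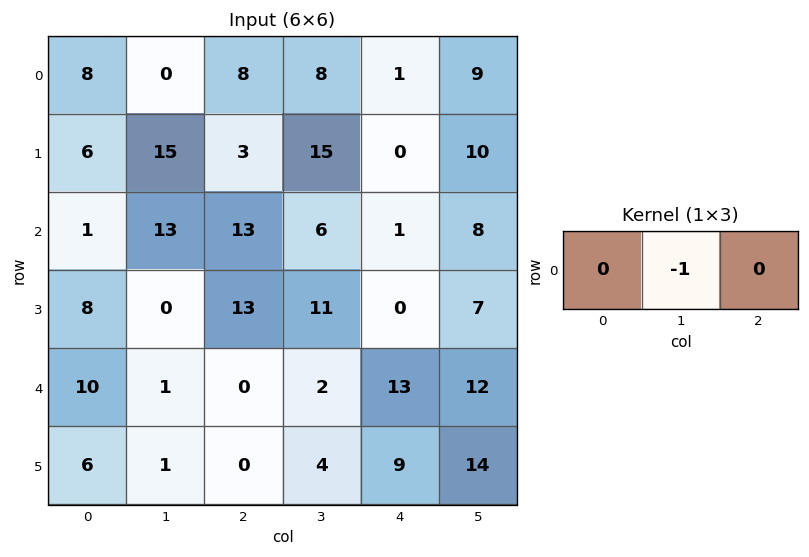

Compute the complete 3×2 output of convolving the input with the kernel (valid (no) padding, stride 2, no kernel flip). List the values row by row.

Output[0,0]: The receptive field on the input at this output position is [8 0 8]. Elementwise product with the kernel and sum: 0·-1.

0 -8
-13 -6
-1 -2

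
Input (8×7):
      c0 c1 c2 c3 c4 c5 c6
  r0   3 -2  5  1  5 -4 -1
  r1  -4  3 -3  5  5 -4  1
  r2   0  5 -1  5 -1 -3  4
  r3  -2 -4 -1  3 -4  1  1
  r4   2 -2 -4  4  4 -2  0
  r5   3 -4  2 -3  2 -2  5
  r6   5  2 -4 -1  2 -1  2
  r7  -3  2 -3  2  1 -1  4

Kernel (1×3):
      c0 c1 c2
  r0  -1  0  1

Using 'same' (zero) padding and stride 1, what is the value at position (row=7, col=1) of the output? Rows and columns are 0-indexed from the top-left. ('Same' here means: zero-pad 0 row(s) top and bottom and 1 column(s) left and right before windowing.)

The receptive field on the zero-padded input at this output position is [-3 2 -3]. Elementwise product with the kernel and sum: -3·-1 + -3·1.

0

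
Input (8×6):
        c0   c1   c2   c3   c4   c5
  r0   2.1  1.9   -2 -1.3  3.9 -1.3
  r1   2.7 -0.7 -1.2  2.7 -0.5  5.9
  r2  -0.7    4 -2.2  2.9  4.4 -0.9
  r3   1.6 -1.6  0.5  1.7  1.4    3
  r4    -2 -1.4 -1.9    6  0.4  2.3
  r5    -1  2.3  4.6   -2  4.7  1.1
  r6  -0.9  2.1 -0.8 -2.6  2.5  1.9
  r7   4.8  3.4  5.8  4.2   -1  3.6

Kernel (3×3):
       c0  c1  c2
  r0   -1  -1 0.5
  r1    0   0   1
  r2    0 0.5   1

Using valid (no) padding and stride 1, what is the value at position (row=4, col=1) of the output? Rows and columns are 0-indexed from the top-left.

1.3

The receptive field on the input at this output position is [-1.4 -1.9 6 / 2.3 4.6 -2 / 2.1 -0.8 -2.6]. Elementwise product with the kernel and sum: -1.4·-1 + -1.9·-1 + 6·0.5 + -2·1 + -0.8·0.5 + -2.6·1.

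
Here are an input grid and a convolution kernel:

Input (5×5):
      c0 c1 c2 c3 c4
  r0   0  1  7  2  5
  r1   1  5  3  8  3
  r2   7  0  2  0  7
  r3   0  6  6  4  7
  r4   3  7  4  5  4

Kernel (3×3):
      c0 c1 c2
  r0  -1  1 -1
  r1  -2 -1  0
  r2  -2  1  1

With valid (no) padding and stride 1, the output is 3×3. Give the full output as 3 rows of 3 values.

Output[0,0]: The receptive field on the input at this output position is [0 1 7 / 1 5 3 / 7 0 2]. Elementwise product with the kernel and sum: 0·-1 + 1·1 + 7·-1 + 1·-2 + 5·-1 + 7·-2 + 0·1 + 2·1.
Output[0,1]: The receptive field on the input at this output position is [1 7 2 / 5 3 8 / 0 2 0]. Elementwise product with the kernel and sum: 1·-1 + 7·1 + 2·-1 + 5·-2 + 3·-1 + 0·-2 + 2·1 + 0·1.

-25 -7 -21
-1 -14 -3
-10 -21 -24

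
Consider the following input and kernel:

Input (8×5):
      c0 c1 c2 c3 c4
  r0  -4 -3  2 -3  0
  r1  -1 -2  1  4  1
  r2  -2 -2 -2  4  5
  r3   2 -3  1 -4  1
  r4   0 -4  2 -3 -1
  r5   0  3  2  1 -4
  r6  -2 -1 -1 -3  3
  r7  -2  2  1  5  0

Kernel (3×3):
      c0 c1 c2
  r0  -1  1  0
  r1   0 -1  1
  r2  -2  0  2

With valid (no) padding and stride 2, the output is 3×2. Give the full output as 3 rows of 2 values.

Output[0,0]: The receptive field on the input at this output position is [-4 -3 2 / -1 -2 1 / -2 -2 -2]. Elementwise product with the kernel and sum: -4·-1 + -3·1 + -2·-1 + 1·1 + -2·-2 + -2·2.
Output[0,1]: The receptive field on the input at this output position is [2 -3 0 / 1 4 1 / -2 4 5]. Elementwise product with the kernel and sum: 2·-1 + -3·1 + 4·-1 + 1·1 + -2·-2 + 5·2.

4 6
8 5
-3 -2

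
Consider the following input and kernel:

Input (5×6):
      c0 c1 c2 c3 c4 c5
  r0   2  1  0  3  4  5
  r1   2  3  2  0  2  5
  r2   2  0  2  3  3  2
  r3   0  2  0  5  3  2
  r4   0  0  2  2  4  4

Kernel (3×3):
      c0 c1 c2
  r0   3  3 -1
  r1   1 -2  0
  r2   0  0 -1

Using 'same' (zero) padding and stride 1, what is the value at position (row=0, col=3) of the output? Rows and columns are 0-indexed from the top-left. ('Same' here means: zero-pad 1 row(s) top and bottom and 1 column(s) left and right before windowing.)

-8

The receptive field on the zero-padded input at this output position is [0 0 0 / 0 3 4 / 2 0 2]. Elementwise product with the kernel and sum: 0·3 + 0·3 + 0·-1 + 0·1 + 3·-2 + 2·-1.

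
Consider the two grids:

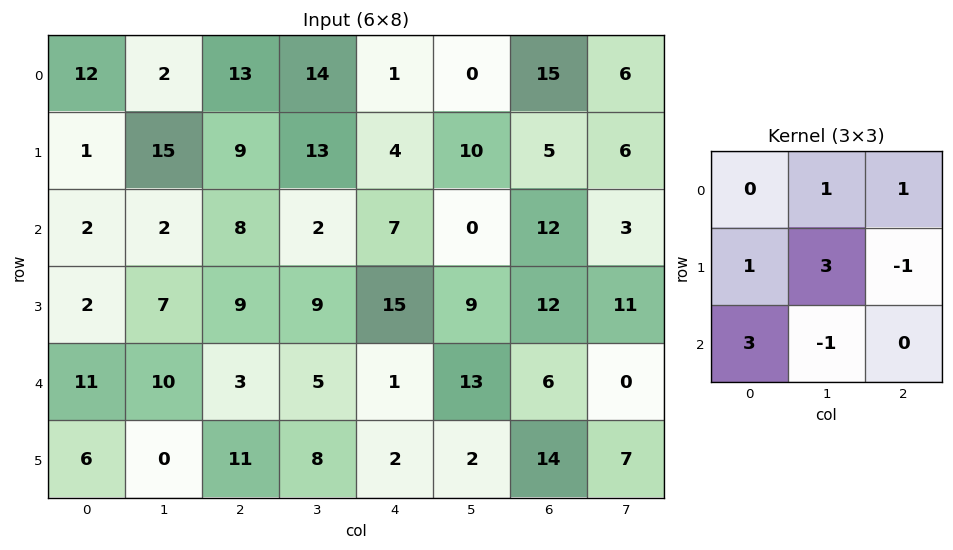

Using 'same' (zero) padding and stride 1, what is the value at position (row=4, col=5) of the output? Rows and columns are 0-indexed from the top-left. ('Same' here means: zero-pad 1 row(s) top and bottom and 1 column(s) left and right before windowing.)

59

The receptive field on the zero-padded input at this output position is [15 9 12 / 1 13 6 / 2 2 14]. Elementwise product with the kernel and sum: 9·1 + 12·1 + 1·1 + 13·3 + 6·-1 + 2·3 + 2·-1.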